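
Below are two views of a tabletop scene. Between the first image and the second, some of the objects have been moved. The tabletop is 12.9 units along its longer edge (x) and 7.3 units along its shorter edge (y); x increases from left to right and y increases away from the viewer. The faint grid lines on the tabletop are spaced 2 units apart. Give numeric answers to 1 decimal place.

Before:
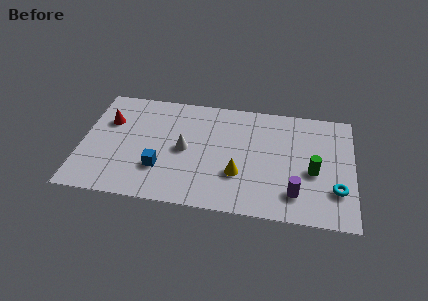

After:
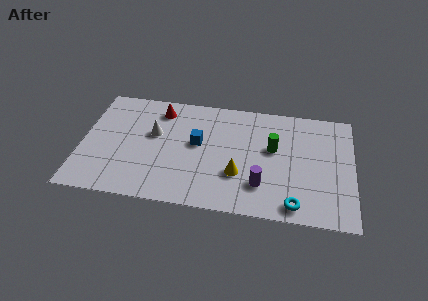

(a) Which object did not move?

the yellow cone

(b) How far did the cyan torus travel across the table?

2.2

The cyan torus was near (12.1, 2.1) before and (10.2, 0.9) after, so it travelled √(1.9² + 1.2²) ≈ 2.2 units.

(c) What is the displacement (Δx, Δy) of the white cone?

(-1.5, 0.8)

The white cone was at about (4.9, 3.6) and moved to about (3.4, 4.4).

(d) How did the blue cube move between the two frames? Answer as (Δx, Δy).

(1.7, 1.9)

The blue cube was at about (3.8, 2.2) and moved to about (5.5, 4.1).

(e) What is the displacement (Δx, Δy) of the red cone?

(2.4, 1.1)

From the two frames, the red cone sits at roughly (1.2, 4.9) before and (3.6, 6.0) after.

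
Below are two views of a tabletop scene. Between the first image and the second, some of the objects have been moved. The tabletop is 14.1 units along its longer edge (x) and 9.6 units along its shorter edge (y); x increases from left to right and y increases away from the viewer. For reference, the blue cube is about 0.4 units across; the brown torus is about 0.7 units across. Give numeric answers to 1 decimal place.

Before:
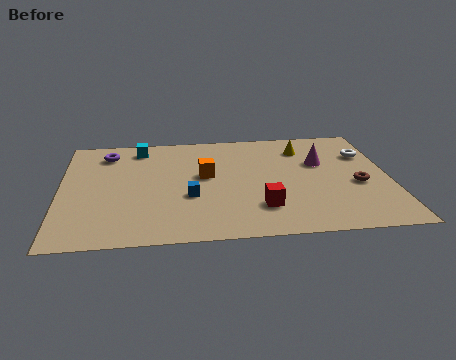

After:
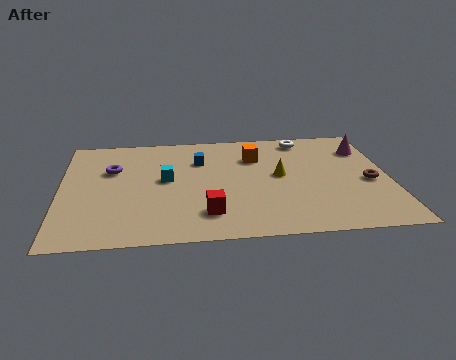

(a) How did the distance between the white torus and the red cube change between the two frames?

+1.3

They were about 6.4 units apart before and 7.7 after — 1.3 units further apart.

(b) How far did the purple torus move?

1.5

From (2.0, 7.8) to (2.2, 6.3), the purple torus covered √(0.2² + 1.5²) ≈ 1.5 units.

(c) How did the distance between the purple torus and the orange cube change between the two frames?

+1.4

They were about 4.8 units apart before and 6.2 after — 1.4 units further apart.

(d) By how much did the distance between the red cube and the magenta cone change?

+4.1

The distance was about 4.6 in the first image and 8.7 in the second, so they moved 4.1 units further apart.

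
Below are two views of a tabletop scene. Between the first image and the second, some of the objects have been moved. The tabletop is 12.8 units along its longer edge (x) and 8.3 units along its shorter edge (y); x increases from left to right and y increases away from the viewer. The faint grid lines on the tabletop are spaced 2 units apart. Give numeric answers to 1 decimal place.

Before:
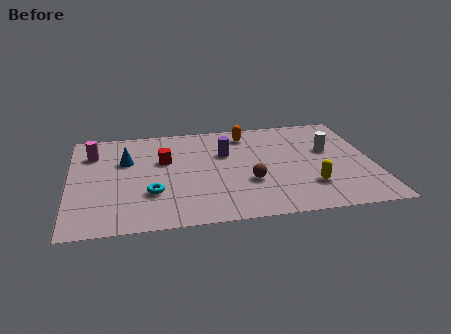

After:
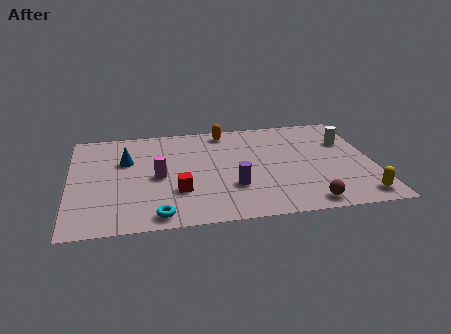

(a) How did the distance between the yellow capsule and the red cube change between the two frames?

+0.9

They were about 6.7 units apart before and 7.6 after — 0.9 units further apart.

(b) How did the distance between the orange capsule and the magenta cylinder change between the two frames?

-2.1

They were about 6.6 units apart before and 4.5 after — 2.1 units closer together.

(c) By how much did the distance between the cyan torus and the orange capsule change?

+1.1

They were about 6.0 units apart before and 7.1 after — 1.1 units further apart.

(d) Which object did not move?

the blue cone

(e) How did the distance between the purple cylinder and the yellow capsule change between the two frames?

+0.7

The distance was about 4.7 in the first image and 5.4 in the second, so they moved 0.7 units further apart.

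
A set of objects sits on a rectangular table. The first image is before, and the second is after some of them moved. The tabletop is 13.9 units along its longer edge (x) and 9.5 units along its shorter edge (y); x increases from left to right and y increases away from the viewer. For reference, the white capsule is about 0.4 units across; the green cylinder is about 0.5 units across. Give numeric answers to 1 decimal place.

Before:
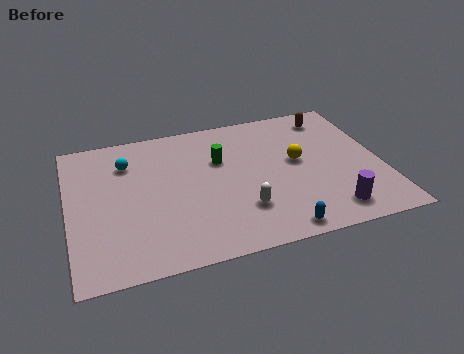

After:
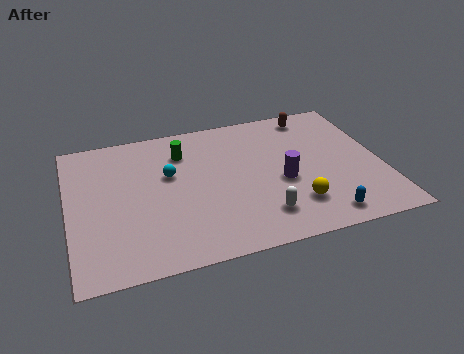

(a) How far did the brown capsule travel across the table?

0.9

The brown capsule was near (12.0, 8.0) before and (11.2, 8.3) after, so it travelled √(0.8² + 0.3²) ≈ 0.9 units.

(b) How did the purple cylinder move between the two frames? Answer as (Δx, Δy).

(-1.9, 2.5)

From the two frames, the purple cylinder sits at roughly (11.3, 1.5) before and (9.4, 4.0) after.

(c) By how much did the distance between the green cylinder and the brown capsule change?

+0.6

Before: roughly 5.5 units apart; after: 6.1. That's 0.6 units further apart.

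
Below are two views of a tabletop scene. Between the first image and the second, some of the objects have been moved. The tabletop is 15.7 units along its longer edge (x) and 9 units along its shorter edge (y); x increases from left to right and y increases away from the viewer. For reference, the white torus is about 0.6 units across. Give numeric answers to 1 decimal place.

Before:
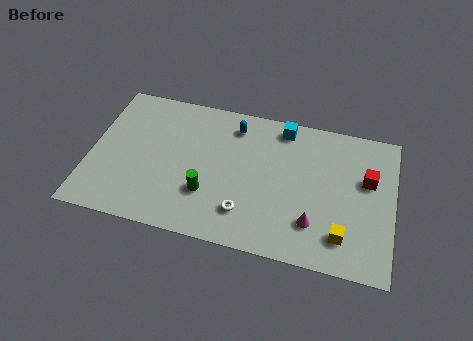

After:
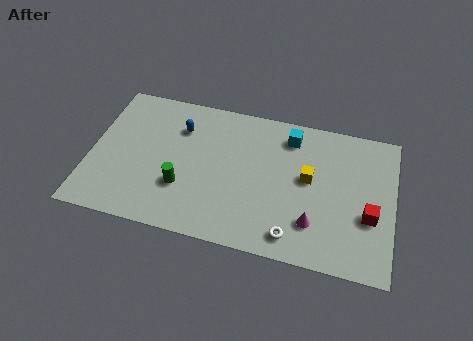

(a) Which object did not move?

the magenta cone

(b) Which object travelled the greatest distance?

the yellow cube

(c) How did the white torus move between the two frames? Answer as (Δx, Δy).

(2.5, -0.8)

The white torus was at about (8.2, 2.1) and moved to about (10.7, 1.3).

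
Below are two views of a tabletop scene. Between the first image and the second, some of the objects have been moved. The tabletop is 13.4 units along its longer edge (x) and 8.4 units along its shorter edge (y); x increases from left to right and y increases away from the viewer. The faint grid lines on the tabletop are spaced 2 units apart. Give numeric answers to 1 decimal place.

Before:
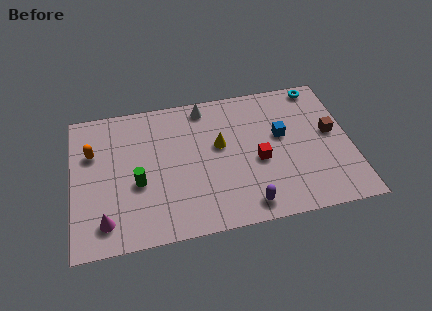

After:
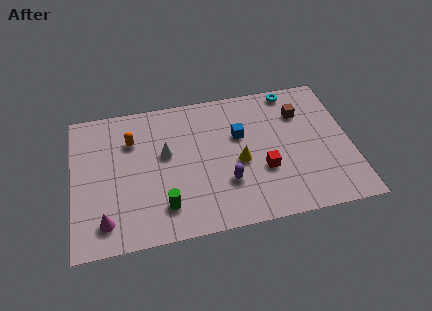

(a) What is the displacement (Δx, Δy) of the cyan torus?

(-1.3, 0.0)

From the two frames, the cyan torus sits at roughly (12.1, 7.6) before and (10.8, 7.6) after.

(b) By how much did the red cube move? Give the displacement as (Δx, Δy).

(0.2, -0.6)

The red cube started near (8.9, 3.6) and ended near (9.1, 3.0).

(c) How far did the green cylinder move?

2.0

The green cylinder moved from about (3.1, 3.4) to (4.3, 1.8), a distance of √(1.2² + 1.6²) ≈ 2.0.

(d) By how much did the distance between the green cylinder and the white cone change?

-2.1

The distance was about 5.2 in the first image and 3.1 in the second, so they moved 2.1 units closer together.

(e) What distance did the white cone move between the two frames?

3.2

From (6.5, 7.4) to (4.5, 4.9), the white cone covered √(2.0² + 2.5²) ≈ 3.2 units.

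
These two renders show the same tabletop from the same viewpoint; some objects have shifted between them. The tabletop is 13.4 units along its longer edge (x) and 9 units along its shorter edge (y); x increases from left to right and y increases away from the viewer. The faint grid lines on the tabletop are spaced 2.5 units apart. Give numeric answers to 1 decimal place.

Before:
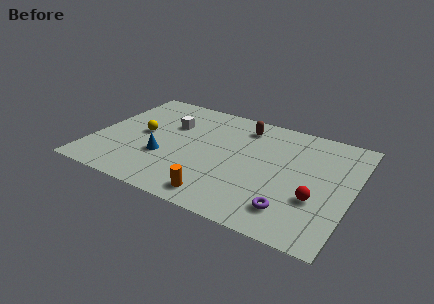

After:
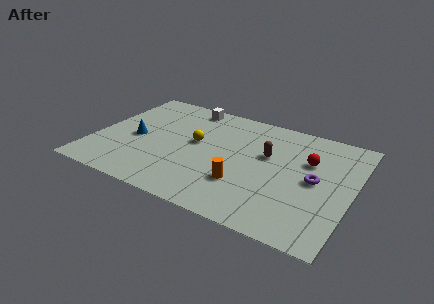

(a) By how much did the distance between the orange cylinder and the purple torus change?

+0.3

The distance was about 3.6 in the first image and 3.9 in the second, so they moved 0.3 units further apart.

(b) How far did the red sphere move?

2.9

The red sphere moved from about (11.7, 3.1) to (11.0, 5.9), a distance of √(0.7² + 2.8²) ≈ 2.9.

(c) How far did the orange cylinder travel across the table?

1.8

From (7.0, 1.2) to (8.0, 2.7), the orange cylinder covered √(1.0² + 1.5²) ≈ 1.8 units.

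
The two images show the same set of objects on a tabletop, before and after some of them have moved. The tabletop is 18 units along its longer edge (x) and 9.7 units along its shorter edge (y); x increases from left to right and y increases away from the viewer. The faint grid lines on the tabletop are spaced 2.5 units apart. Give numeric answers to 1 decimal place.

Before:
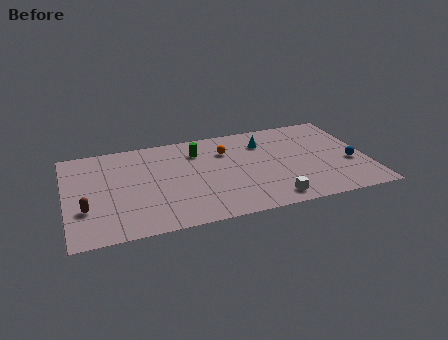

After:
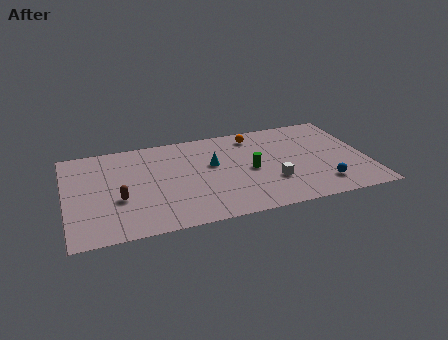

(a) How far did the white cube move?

1.8

From (12.0, 1.3) to (12.2, 3.1), the white cube covered √(0.2² + 1.8²) ≈ 1.8 units.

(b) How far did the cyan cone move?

3.5

The cyan cone moved from about (12.0, 7.3) to (8.8, 5.8), a distance of √(3.2² + 1.5²) ≈ 3.5.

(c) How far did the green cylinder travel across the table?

4.1

The green cylinder moved from about (8.0, 7.4) to (11.0, 4.6), a distance of √(3.0² + 2.8²) ≈ 4.1.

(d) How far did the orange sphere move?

2.2

The orange sphere was near (9.7, 7.0) before and (11.5, 8.2) after, so it travelled √(1.8² + 1.2²) ≈ 2.2 units.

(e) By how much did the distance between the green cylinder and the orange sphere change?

+1.9

Before: roughly 1.7 units apart; after: 3.6. That's 1.9 units further apart.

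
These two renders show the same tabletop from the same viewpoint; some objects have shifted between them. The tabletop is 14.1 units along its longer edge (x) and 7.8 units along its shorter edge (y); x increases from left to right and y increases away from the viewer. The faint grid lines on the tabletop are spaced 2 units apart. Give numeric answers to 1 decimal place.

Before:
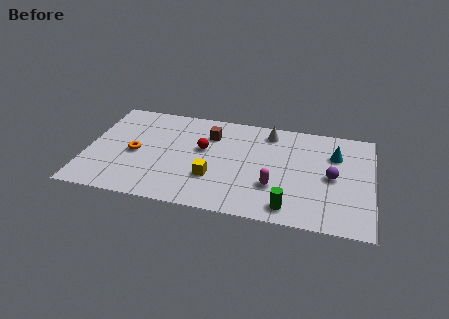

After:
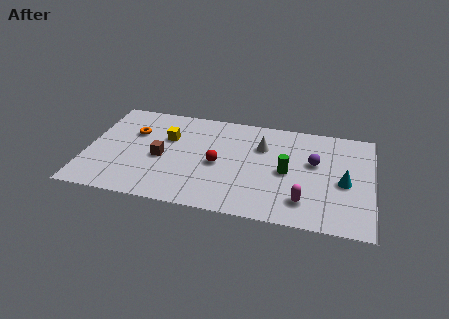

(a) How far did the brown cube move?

3.3

The brown cube moved from about (6.0, 5.8) to (3.7, 3.5), a distance of √(2.3² + 2.3²) ≈ 3.3.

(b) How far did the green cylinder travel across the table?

2.6

From (10.1, 1.1) to (9.9, 3.7), the green cylinder covered √(0.2² + 2.6²) ≈ 2.6 units.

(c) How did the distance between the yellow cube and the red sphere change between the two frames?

+0.8

They were about 2.2 units apart before and 3.0 after — 0.8 units further apart.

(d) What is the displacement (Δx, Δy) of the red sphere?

(0.8, -1.0)

The red sphere was at about (5.7, 4.6) and moved to about (6.5, 3.6).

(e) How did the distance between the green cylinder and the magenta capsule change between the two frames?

+0.6

They were about 1.6 units apart before and 2.2 after — 0.6 units further apart.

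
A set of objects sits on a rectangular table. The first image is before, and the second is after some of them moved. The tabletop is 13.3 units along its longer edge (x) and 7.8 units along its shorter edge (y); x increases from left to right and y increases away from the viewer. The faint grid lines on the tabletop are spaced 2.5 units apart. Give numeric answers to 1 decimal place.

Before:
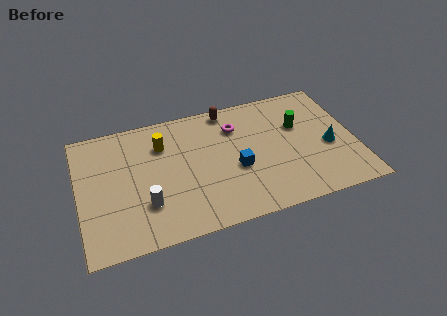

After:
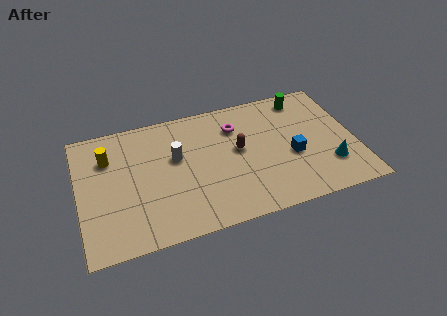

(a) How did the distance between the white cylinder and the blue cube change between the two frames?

+1.2

They were about 4.5 units apart before and 5.7 after — 1.2 units further apart.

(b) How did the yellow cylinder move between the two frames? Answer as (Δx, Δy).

(-2.6, -0.1)

The yellow cylinder was at about (4.1, 5.7) and moved to about (1.5, 5.6).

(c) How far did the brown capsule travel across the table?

2.7

The brown capsule moved from about (7.4, 7.0) to (7.7, 4.3), a distance of √(0.3² + 2.7²) ≈ 2.7.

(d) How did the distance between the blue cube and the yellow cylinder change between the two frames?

+4.8

They were about 4.2 units apart before and 9.0 after — 4.8 units further apart.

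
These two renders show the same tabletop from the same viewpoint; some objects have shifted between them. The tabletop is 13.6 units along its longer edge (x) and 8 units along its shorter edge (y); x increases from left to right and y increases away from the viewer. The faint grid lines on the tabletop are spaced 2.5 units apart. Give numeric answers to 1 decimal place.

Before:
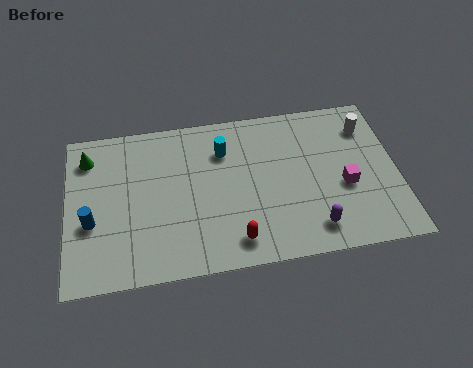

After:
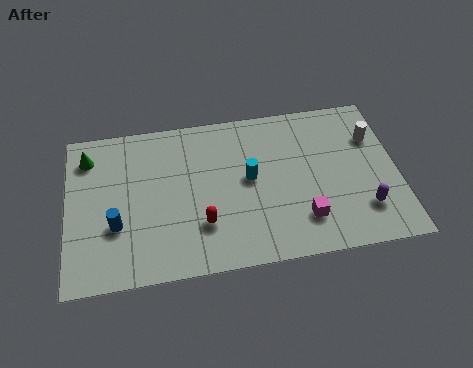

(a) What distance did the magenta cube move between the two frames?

2.3

The magenta cube moved from about (11.4, 3.3) to (9.6, 1.9), a distance of √(1.8² + 1.4²) ≈ 2.3.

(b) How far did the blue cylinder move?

1.0

From (1.0, 3.1) to (2.0, 2.8), the blue cylinder covered √(1.0² + 0.3²) ≈ 1.0 units.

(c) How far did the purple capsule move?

2.2

The purple capsule moved from about (10.0, 1.4) to (12.1, 2.0), a distance of √(2.1² + 0.6²) ≈ 2.2.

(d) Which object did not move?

the green cone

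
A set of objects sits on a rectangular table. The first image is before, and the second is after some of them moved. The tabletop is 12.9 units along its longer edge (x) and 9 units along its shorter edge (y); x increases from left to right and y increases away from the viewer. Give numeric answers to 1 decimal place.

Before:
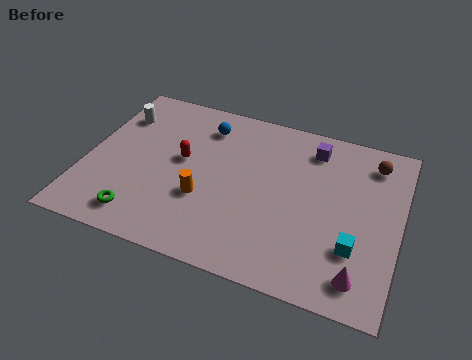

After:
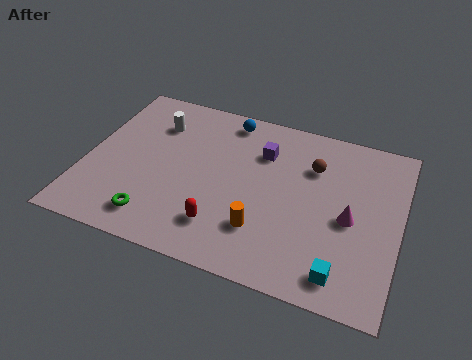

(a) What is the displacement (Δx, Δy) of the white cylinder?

(1.6, 0.0)

From the two frames, the white cylinder sits at roughly (1.0, 6.7) before and (2.6, 6.7) after.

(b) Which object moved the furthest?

the red capsule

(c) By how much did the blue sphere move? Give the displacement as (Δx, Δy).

(0.9, 0.7)

From the two frames, the blue sphere sits at roughly (4.6, 7.2) before and (5.5, 7.9) after.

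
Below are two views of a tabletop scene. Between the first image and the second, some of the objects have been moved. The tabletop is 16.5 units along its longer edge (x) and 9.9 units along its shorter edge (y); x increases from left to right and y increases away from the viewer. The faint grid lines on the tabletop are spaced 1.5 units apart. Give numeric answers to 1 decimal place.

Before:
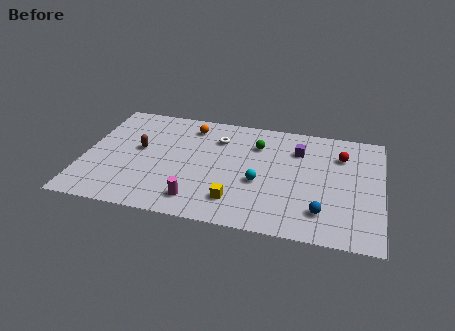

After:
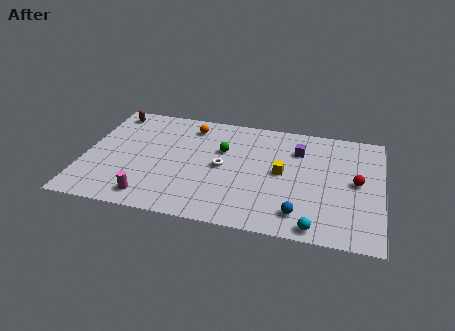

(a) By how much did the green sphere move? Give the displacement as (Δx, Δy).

(-1.9, -0.9)

From the two frames, the green sphere sits at roughly (9.5, 7.3) before and (7.6, 6.4) after.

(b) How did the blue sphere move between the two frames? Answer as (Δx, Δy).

(-1.2, -0.4)

The blue sphere started near (13.3, 2.2) and ended near (12.1, 1.8).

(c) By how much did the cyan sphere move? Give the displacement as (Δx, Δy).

(3.2, -3.1)

From the two frames, the cyan sphere sits at roughly (9.8, 4.0) before and (13.0, 0.9) after.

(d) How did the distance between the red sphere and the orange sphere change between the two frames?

+1.4

They were about 8.5 units apart before and 9.9 after — 1.4 units further apart.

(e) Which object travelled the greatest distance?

the cyan sphere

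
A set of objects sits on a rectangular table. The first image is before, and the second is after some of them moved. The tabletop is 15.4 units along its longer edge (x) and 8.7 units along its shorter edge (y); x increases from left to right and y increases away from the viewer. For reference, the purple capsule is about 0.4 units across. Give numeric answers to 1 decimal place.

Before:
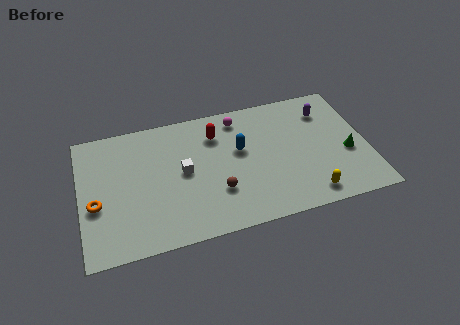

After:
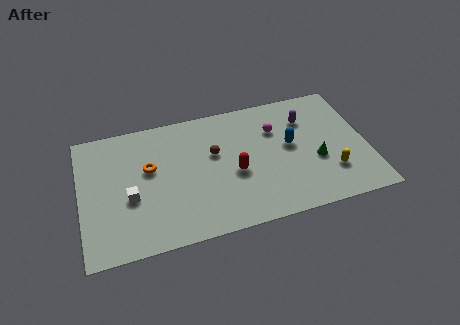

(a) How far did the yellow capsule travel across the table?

1.8

The yellow capsule was near (12.0, 1.2) before and (13.3, 2.4) after, so it travelled √(1.3² + 1.2²) ≈ 1.8 units.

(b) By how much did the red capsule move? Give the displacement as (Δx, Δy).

(0.8, -2.9)

The red capsule started near (7.4, 6.6) and ended near (8.2, 3.7).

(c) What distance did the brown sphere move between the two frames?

2.6

The brown sphere was near (7.2, 2.7) before and (7.2, 5.3) after, so it travelled √(0.0² + 2.6²) ≈ 2.6 units.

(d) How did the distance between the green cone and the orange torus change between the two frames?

-4.4

The distance was about 13.5 in the first image and 9.1 in the second, so they moved 4.4 units closer together.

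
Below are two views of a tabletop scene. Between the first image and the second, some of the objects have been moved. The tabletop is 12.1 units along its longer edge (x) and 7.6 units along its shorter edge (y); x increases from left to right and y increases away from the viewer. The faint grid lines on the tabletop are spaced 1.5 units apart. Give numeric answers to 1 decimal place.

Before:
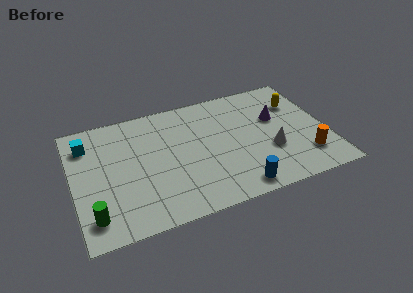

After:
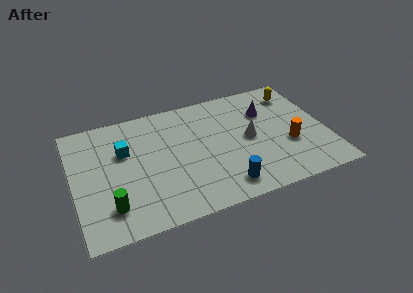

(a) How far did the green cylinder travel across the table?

0.9

The green cylinder moved from about (0.8, 1.4) to (1.6, 1.7), a distance of √(0.8² + 0.3²) ≈ 0.9.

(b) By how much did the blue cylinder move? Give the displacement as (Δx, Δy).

(-0.6, 0.3)

From the two frames, the blue cylinder sits at roughly (7.5, 0.9) before and (6.9, 1.2) after.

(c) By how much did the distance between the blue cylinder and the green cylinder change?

-1.4

The distance was about 6.7 in the first image and 5.3 in the second, so they moved 1.4 units closer together.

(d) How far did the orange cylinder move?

1.2

The orange cylinder moved from about (10.9, 1.8) to (10.2, 2.8), a distance of √(0.7² + 1.0²) ≈ 1.2.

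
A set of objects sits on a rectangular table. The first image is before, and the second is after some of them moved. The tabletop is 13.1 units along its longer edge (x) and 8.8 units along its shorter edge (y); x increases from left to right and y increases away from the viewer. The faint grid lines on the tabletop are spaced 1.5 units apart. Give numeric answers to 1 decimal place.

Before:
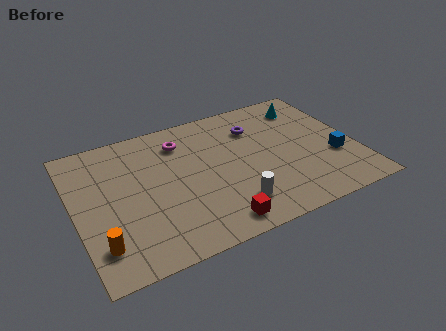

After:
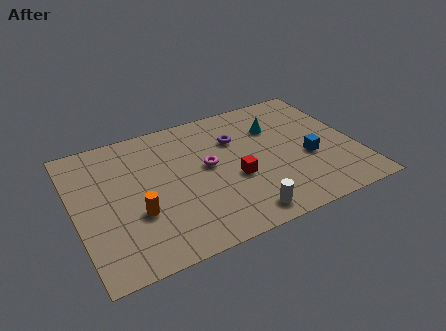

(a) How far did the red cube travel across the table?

2.7

The red cube was near (6.1, 1.1) before and (7.3, 3.5) after, so it travelled √(1.2² + 2.4²) ≈ 2.7 units.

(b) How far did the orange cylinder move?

2.2

The orange cylinder moved from about (0.9, 1.9) to (2.7, 3.1), a distance of √(1.8² + 1.2²) ≈ 2.2.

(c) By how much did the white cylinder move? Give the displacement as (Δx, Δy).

(0.3, -0.8)

The white cylinder was at about (7.0, 1.9) and moved to about (7.3, 1.1).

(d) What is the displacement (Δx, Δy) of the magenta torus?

(1.0, -2.1)

The magenta torus was at about (5.2, 6.9) and moved to about (6.2, 4.8).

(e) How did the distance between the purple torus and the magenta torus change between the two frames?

-1.5

They were about 3.5 units apart before and 2.0 after — 1.5 units closer together.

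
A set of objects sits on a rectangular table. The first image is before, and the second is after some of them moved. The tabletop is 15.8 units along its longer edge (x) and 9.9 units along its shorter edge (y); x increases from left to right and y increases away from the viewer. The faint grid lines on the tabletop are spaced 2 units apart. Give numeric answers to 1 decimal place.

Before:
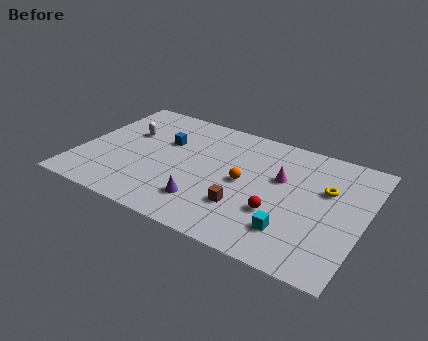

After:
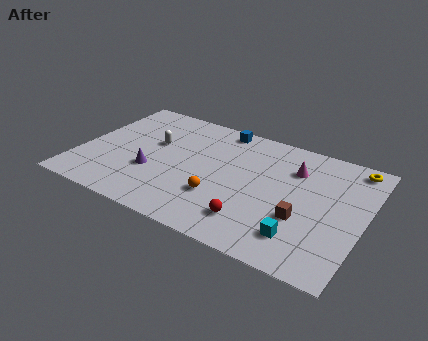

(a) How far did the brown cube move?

3.2

The brown cube was near (9.5, 2.9) before and (12.6, 3.5) after, so it travelled √(3.1² + 0.6²) ≈ 3.2 units.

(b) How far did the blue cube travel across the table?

3.8

From (4.5, 6.4) to (7.3, 8.9), the blue cube covered √(2.8² + 2.5²) ≈ 3.8 units.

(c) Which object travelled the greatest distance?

the blue cube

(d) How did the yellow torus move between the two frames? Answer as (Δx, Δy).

(1.2, 2.5)

The yellow torus started near (13.6, 6.3) and ended near (14.8, 8.8).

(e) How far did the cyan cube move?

0.5

From (12.2, 2.3) to (12.7, 2.1), the cyan cube covered √(0.5² + 0.2²) ≈ 0.5 units.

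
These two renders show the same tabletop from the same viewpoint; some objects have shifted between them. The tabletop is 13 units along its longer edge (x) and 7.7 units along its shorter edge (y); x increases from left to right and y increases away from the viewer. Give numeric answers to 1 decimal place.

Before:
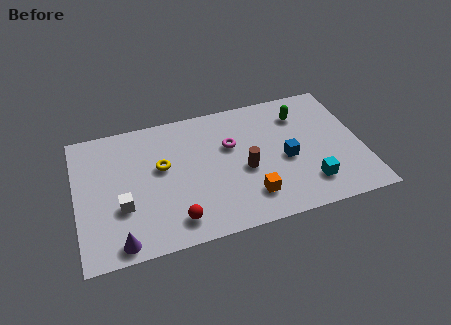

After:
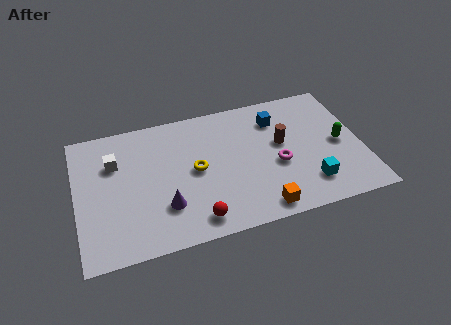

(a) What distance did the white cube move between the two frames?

2.6

The white cube was near (2.0, 2.7) before and (1.8, 5.3) after, so it travelled √(0.2² + 2.6²) ≈ 2.6 units.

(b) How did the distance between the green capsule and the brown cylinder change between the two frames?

-1.1

Before: roughly 3.8 units apart; after: 2.7. That's 1.1 units closer together.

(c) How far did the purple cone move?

2.5

The purple cone moved from about (1.8, 0.8) to (3.9, 2.2), a distance of √(2.1² + 1.4²) ≈ 2.5.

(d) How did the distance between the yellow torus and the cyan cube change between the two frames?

-1.6

Before: roughly 7.1 units apart; after: 5.5. That's 1.6 units closer together.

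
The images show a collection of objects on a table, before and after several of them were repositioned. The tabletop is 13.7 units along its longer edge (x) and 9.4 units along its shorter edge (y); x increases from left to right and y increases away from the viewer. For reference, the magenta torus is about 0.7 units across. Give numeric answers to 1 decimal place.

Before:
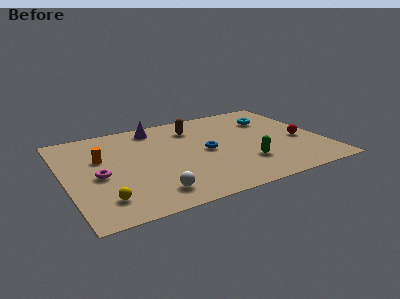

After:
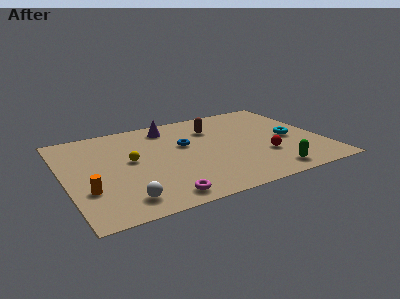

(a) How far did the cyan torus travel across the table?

2.6

The cyan torus moved from about (11.4, 6.8) to (12.0, 4.3), a distance of √(0.6² + 2.5²) ≈ 2.6.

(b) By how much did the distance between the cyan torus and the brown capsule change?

+0.4

Before: roughly 4.2 units apart; after: 4.6. That's 0.4 units further apart.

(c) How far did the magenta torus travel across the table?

4.2

The magenta torus was near (1.7, 4.2) before and (4.6, 1.1) after, so it travelled √(2.9² + 3.1²) ≈ 4.2 units.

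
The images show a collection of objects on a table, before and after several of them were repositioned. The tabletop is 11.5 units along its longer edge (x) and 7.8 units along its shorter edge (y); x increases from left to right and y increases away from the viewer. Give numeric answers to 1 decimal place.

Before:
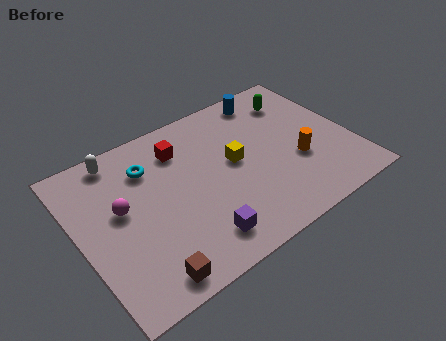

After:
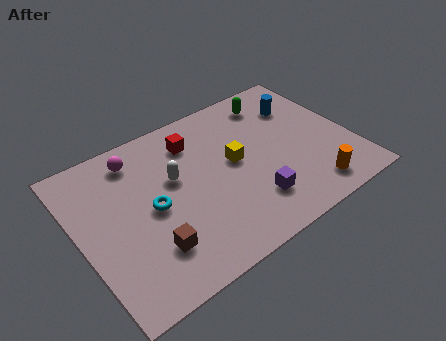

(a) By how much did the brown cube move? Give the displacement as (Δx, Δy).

(0.4, 1.1)

The brown cube was at about (2.2, 0.9) and moved to about (2.6, 2.0).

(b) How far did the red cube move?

0.6

The red cube was near (4.6, 6.0) before and (5.2, 6.1) after, so it travelled √(0.6² + 0.1²) ≈ 0.6 units.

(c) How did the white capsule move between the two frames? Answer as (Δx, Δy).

(2.0, -2.2)

The white capsule started near (2.1, 6.9) and ended near (4.1, 4.7).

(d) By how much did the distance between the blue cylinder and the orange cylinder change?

+0.6

Before: roughly 3.9 units apart; after: 4.5. That's 0.6 units further apart.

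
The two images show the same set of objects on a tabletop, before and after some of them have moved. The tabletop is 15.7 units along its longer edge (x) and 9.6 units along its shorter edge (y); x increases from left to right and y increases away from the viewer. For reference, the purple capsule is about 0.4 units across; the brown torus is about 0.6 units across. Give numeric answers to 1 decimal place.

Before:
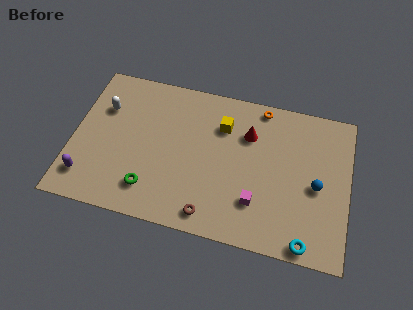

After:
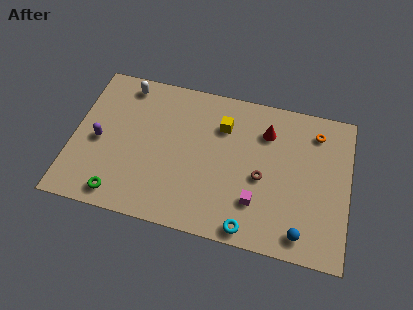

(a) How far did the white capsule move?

2.1

The white capsule moved from about (1.6, 6.6) to (2.7, 8.4), a distance of √(1.1² + 1.8²) ≈ 2.1.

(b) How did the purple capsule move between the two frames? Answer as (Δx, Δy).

(0.5, 2.5)

The purple capsule started near (1.0, 1.9) and ended near (1.5, 4.4).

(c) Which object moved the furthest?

the brown torus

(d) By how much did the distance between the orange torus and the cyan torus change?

-0.8

Before: roughly 8.5 units apart; after: 7.7. That's 0.8 units closer together.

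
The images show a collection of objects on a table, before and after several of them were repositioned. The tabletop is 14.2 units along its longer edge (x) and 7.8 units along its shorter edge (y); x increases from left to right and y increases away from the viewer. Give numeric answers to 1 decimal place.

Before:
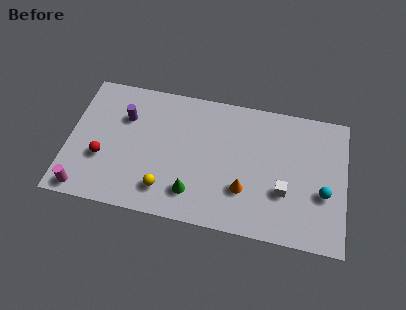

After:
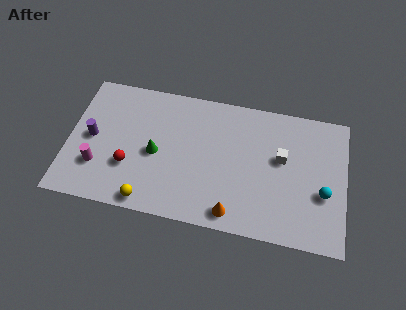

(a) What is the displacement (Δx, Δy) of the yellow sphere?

(-0.8, -0.8)

From the two frames, the yellow sphere sits at roughly (5.1, 1.6) before and (4.3, 0.8) after.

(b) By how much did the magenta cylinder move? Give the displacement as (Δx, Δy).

(0.6, 1.5)

From the two frames, the magenta cylinder sits at roughly (1.0, 0.8) before and (1.6, 2.3) after.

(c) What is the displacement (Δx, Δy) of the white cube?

(-0.2, 1.9)

The white cube started near (11.1, 2.7) and ended near (10.9, 4.6).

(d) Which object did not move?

the cyan sphere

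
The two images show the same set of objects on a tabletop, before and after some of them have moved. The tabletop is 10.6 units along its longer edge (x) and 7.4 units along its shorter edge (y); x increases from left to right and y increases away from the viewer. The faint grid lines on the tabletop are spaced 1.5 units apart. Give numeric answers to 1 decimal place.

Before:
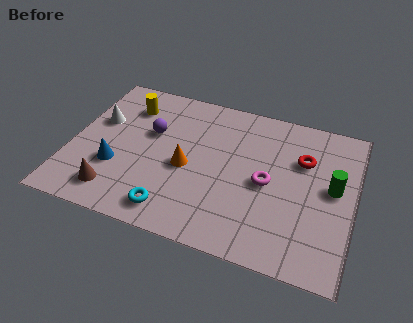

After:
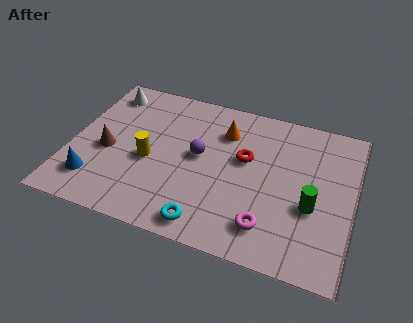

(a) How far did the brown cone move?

2.0

The brown cone was near (1.9, 1.3) before and (1.4, 3.2) after, so it travelled √(0.5² + 1.9²) ≈ 2.0 units.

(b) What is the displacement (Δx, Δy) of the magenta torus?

(0.2, -2.0)

The magenta torus started near (7.4, 3.5) and ended near (7.6, 1.5).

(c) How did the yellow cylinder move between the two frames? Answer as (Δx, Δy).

(1.1, -2.5)

The yellow cylinder started near (1.9, 5.7) and ended near (3.0, 3.2).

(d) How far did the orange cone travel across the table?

2.5

The orange cone was near (4.4, 3.3) before and (5.6, 5.5) after, so it travelled √(1.2² + 2.2²) ≈ 2.5 units.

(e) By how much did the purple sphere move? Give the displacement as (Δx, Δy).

(1.9, -0.6)

From the two frames, the purple sphere sits at roughly (2.9, 4.6) before and (4.8, 4.0) after.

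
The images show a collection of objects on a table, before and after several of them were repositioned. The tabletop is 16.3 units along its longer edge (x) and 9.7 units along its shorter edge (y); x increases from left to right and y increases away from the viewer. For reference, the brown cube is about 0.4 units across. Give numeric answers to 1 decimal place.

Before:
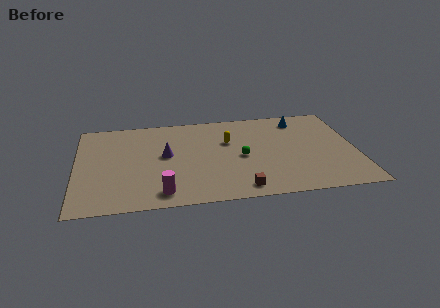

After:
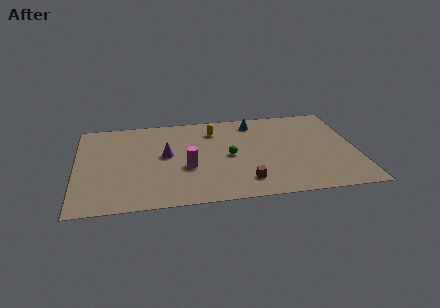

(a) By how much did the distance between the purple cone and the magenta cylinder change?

-2.0

The distance was about 3.9 in the first image and 1.9 in the second, so they moved 2.0 units closer together.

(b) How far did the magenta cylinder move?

2.8

From (4.9, 1.4) to (6.4, 3.8), the magenta cylinder covered √(1.5² + 2.4²) ≈ 2.8 units.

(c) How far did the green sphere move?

0.7

From (9.6, 4.5) to (8.9, 4.7), the green sphere covered √(0.7² + 0.2²) ≈ 0.7 units.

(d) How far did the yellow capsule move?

1.5

From (8.9, 6.3) to (8.1, 7.6), the yellow capsule covered √(0.8² + 1.3²) ≈ 1.5 units.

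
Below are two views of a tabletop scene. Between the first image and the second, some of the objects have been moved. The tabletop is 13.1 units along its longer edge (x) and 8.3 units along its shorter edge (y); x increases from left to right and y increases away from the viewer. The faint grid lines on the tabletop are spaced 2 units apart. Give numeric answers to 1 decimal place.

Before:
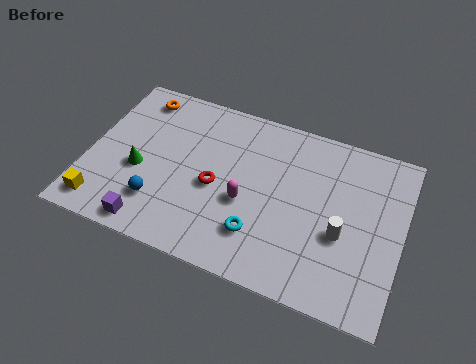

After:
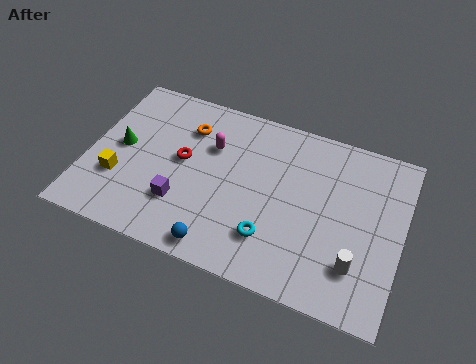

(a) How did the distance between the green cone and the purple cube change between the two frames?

+0.8

The distance was about 2.6 in the first image and 3.4 in the second, so they moved 0.8 units further apart.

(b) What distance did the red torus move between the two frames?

1.7

The red torus moved from about (5.4, 3.7) to (3.9, 4.5), a distance of √(1.5² + 0.8²) ≈ 1.7.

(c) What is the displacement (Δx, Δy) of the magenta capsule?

(-1.7, 2.2)

The magenta capsule started near (6.7, 3.4) and ended near (5.0, 5.6).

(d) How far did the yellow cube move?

1.6

From (0.9, 1.2) to (1.4, 2.7), the yellow cube covered √(0.5² + 1.5²) ≈ 1.6 units.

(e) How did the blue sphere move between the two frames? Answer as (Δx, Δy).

(2.7, -1.2)

The blue sphere started near (3.2, 2.1) and ended near (5.9, 0.9).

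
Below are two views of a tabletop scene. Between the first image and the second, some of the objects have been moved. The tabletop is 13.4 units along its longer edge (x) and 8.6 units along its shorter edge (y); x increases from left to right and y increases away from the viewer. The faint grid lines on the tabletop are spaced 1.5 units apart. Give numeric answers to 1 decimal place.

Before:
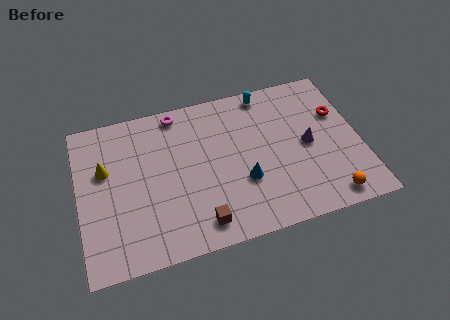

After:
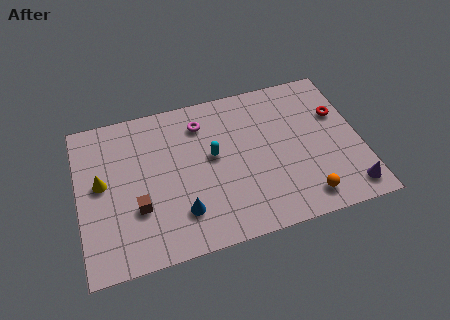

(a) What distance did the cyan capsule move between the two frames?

4.0

The cyan capsule was near (9.2, 7.7) before and (6.4, 4.8) after, so it travelled √(2.8² + 2.9²) ≈ 4.0 units.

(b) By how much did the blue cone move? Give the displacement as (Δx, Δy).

(-3.0, -0.9)

From the two frames, the blue cone sits at roughly (7.7, 3.0) before and (4.7, 2.1) after.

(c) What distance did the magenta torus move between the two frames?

1.4

From (4.9, 7.7) to (6.0, 6.8), the magenta torus covered √(1.1² + 0.9²) ≈ 1.4 units.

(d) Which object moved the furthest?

the cyan capsule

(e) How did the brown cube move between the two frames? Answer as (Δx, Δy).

(-2.8, 1.6)

The brown cube was at about (5.5, 1.3) and moved to about (2.7, 2.9).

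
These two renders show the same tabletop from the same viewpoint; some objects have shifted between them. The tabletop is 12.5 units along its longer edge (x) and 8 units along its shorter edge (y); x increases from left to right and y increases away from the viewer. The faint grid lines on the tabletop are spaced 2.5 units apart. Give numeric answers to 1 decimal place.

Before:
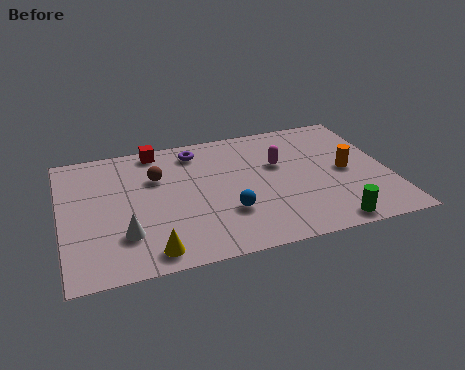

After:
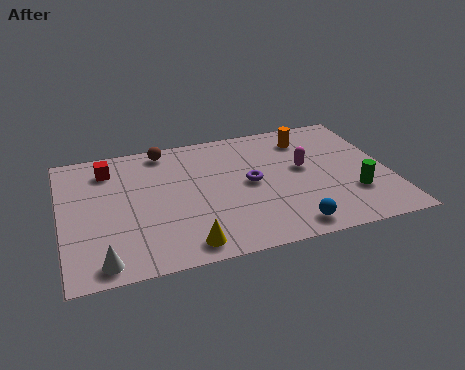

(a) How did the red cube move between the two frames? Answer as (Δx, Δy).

(-1.9, -0.8)

From the two frames, the red cube sits at roughly (3.8, 7.2) before and (1.9, 6.4) after.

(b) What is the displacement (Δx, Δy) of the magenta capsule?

(0.9, -0.5)

From the two frames, the magenta capsule sits at roughly (8.4, 5.0) before and (9.3, 4.5) after.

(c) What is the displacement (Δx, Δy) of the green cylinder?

(1.1, 1.6)

From the two frames, the green cylinder sits at roughly (9.9, 0.8) before and (11.0, 2.4) after.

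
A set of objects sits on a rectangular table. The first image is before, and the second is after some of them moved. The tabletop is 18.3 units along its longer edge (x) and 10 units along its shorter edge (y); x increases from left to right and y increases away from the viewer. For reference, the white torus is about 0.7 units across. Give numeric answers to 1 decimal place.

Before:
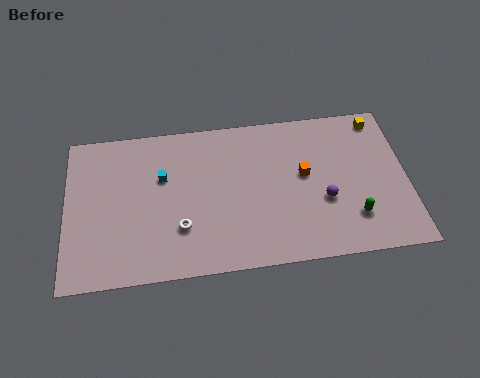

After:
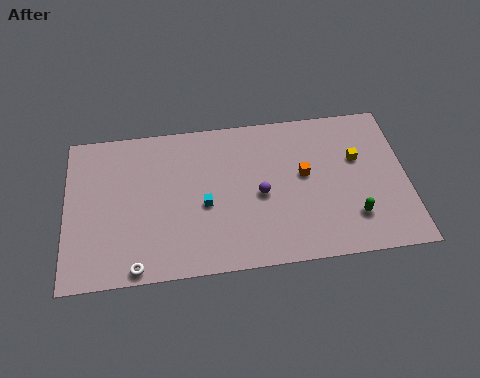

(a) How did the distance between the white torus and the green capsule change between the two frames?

+2.5

The distance was about 9.2 in the first image and 11.7 in the second, so they moved 2.5 units further apart.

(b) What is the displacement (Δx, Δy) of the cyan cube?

(2.2, -2.1)

The cyan cube was at about (5.2, 6.4) and moved to about (7.4, 4.3).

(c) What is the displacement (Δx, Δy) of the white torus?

(-2.4, -2.2)

The white torus started near (6.1, 3.0) and ended near (3.7, 0.8).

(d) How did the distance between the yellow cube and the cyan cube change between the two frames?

-3.5

The distance was about 12.0 in the first image and 8.5 in the second, so they moved 3.5 units closer together.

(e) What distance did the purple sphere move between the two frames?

3.5

The purple sphere was near (13.8, 3.8) before and (10.4, 4.6) after, so it travelled √(3.4² + 0.8²) ≈ 3.5 units.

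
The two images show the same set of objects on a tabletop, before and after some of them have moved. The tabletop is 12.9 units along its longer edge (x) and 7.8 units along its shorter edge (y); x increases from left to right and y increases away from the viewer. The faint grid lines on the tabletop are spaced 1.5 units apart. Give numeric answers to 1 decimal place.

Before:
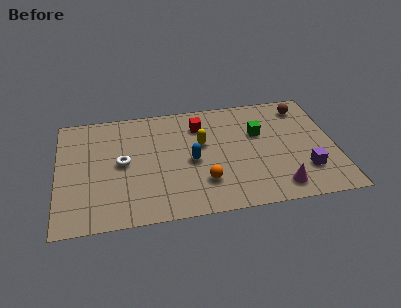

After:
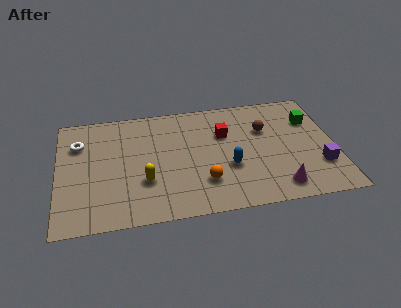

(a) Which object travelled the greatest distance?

the yellow capsule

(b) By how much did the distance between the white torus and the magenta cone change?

+2.5

They were about 7.6 units apart before and 10.1 after — 2.5 units further apart.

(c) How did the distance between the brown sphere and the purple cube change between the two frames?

-0.6

Before: roughly 4.4 units apart; after: 3.8. That's 0.6 units closer together.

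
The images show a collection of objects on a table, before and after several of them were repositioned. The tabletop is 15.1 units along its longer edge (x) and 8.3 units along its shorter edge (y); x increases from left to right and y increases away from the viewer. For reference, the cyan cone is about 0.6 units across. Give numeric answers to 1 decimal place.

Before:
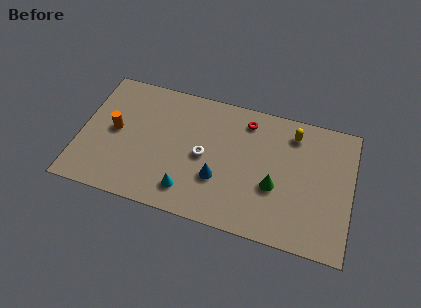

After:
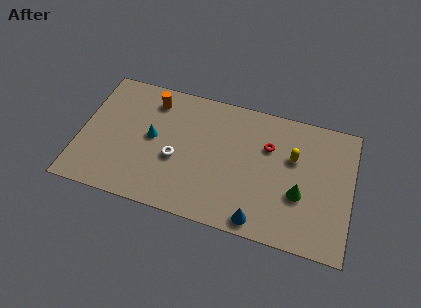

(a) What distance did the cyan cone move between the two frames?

3.6

The cyan cone moved from about (6.2, 1.6) to (4.0, 4.4), a distance of √(2.2² + 2.8²) ≈ 3.6.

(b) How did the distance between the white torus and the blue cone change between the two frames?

+3.9

They were about 1.5 units apart before and 5.4 after — 3.9 units further apart.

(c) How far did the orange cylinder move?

3.1

The orange cylinder moved from about (1.9, 4.3) to (3.8, 6.8), a distance of √(1.9² + 2.5²) ≈ 3.1.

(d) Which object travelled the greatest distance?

the cyan cone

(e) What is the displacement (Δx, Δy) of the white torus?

(-1.5, -0.6)

The white torus started near (6.9, 4.0) and ended near (5.4, 3.4).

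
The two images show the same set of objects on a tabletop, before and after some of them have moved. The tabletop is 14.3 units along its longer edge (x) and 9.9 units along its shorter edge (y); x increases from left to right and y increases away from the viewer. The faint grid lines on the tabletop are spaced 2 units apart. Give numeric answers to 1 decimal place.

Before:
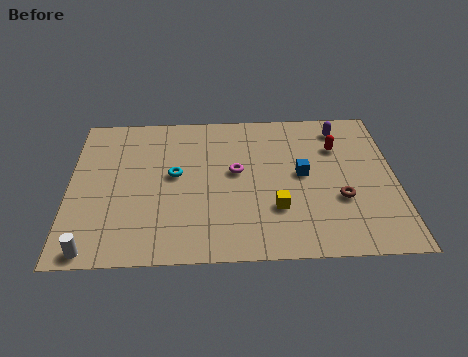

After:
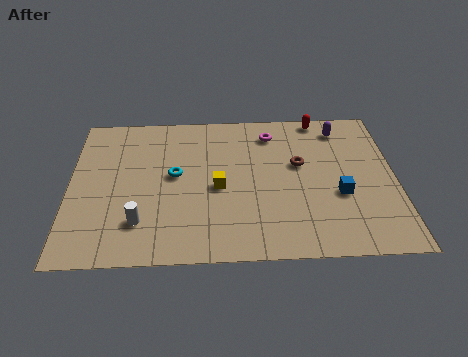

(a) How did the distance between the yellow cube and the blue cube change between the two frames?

+2.8

The distance was about 2.5 in the first image and 5.3 in the second, so they moved 2.8 units further apart.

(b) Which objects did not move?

the cyan torus and the purple capsule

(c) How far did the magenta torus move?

3.1

The magenta torus was near (7.3, 5.5) before and (8.9, 8.1) after, so it travelled √(1.6² + 2.6²) ≈ 3.1 units.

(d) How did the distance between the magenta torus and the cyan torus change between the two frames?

+2.4

The distance was about 2.7 in the first image and 5.1 in the second, so they moved 2.4 units further apart.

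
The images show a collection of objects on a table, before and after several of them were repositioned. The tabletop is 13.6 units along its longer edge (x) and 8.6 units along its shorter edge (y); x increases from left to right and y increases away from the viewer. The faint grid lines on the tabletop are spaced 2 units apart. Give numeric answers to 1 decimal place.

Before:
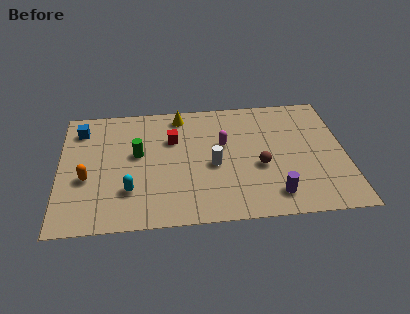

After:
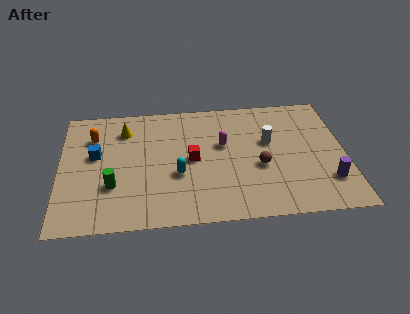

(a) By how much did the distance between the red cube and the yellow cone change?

+2.3

The distance was about 1.7 in the first image and 4.0 in the second, so they moved 2.3 units further apart.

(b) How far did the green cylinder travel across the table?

2.4

The green cylinder moved from about (3.7, 4.9) to (2.5, 2.8), a distance of √(1.2² + 2.1²) ≈ 2.4.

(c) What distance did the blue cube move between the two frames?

2.0

From (1.0, 6.9) to (1.7, 5.0), the blue cube covered √(0.7² + 1.9²) ≈ 2.0 units.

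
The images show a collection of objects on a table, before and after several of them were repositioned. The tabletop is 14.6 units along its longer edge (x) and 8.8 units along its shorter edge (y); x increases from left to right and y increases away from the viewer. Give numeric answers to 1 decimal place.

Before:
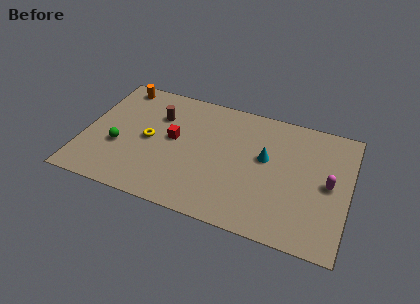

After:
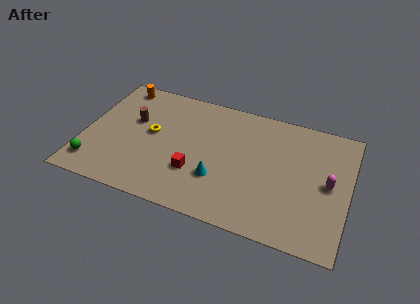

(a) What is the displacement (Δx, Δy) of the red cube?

(1.4, -2.0)

The red cube was at about (4.9, 4.8) and moved to about (6.3, 2.8).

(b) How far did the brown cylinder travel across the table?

1.5

The brown cylinder moved from about (3.9, 6.2) to (2.6, 5.4), a distance of √(1.3² + 0.8²) ≈ 1.5.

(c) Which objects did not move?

the magenta capsule and the orange cylinder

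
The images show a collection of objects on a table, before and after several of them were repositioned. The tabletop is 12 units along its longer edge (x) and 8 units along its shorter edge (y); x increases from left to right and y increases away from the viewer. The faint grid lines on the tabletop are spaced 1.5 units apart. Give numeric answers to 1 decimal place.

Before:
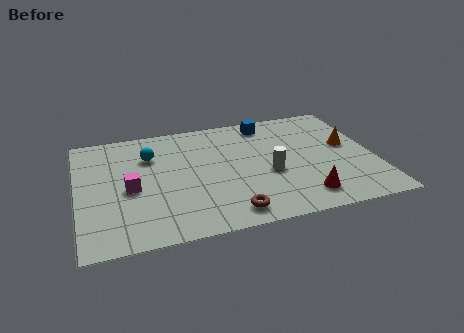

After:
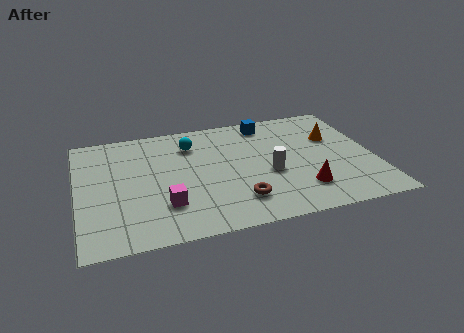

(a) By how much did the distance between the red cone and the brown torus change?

-0.4

The distance was about 3.0 in the first image and 2.6 in the second, so they moved 0.4 units closer together.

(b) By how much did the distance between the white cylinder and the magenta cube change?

-1.2

They were about 5.6 units apart before and 4.4 after — 1.2 units closer together.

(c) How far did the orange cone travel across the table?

0.9

The orange cone was near (11.0, 4.5) before and (10.5, 5.2) after, so it travelled √(0.5² + 0.7²) ≈ 0.9 units.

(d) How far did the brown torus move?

0.8

The brown torus moved from about (5.9, 1.1) to (6.3, 1.8), a distance of √(0.4² + 0.7²) ≈ 0.8.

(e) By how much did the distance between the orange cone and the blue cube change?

-0.8

The distance was about 3.9 in the first image and 3.1 in the second, so they moved 0.8 units closer together.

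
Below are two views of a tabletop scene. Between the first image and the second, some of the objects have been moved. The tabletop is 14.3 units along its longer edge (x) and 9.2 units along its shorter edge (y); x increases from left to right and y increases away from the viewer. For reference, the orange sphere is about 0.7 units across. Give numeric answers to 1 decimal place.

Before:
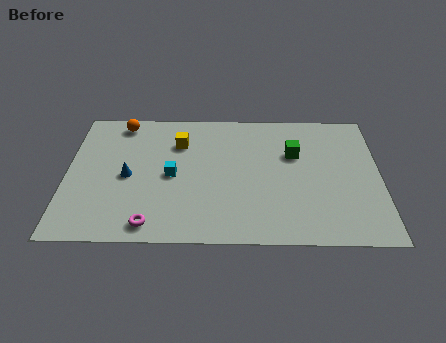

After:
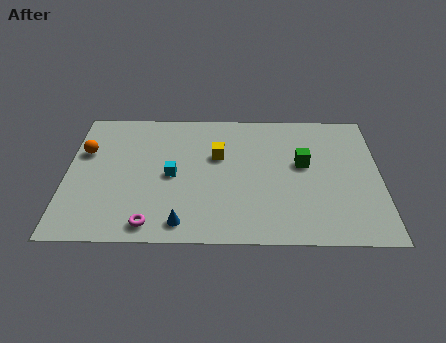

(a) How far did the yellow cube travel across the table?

2.0

The yellow cube moved from about (5.1, 6.7) to (6.9, 5.8), a distance of √(1.8² + 0.9²) ≈ 2.0.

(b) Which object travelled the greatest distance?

the blue cone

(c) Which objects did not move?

the magenta torus and the cyan cube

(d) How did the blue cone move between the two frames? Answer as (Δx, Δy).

(2.5, -3.1)

The blue cone started near (2.8, 4.3) and ended near (5.3, 1.2).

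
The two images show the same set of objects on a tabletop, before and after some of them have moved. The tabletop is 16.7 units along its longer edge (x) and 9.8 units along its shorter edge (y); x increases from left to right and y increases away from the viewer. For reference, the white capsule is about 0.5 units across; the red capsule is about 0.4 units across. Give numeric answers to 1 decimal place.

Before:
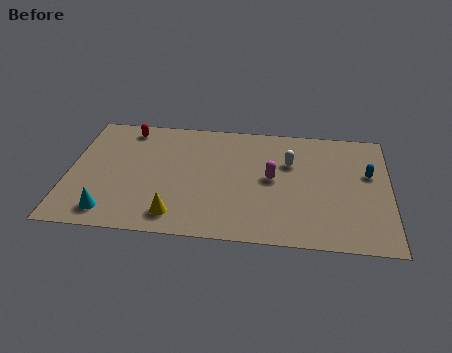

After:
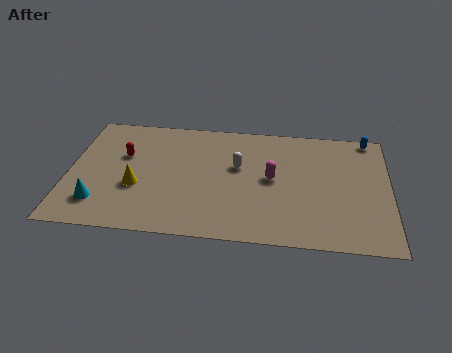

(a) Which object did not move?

the magenta capsule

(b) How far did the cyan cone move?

0.9

From (2.3, 1.5) to (1.7, 2.2), the cyan cone covered √(0.6² + 0.7²) ≈ 0.9 units.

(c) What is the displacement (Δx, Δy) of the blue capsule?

(0.0, 3.0)

The blue capsule was at about (15.6, 6.0) and moved to about (15.6, 9.0).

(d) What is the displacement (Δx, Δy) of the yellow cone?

(-2.1, 2.1)

From the two frames, the yellow cone sits at roughly (5.7, 1.6) before and (3.6, 3.7) after.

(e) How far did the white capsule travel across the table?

2.8

From (11.5, 6.5) to (8.8, 5.9), the white capsule covered √(2.7² + 0.6²) ≈ 2.8 units.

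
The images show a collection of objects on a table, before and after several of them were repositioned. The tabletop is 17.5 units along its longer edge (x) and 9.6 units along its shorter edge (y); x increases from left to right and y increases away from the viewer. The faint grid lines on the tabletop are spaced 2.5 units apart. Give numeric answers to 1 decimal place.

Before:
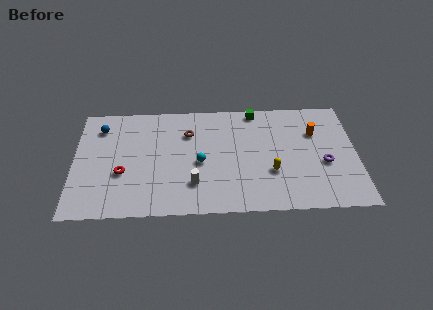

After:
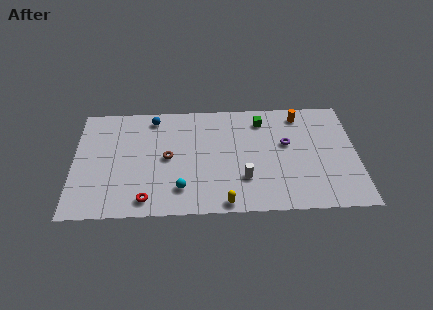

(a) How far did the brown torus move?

2.5

The brown torus moved from about (7.1, 6.9) to (5.8, 4.8), a distance of √(1.3² + 2.1²) ≈ 2.5.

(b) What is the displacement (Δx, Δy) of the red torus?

(1.5, -2.3)

The red torus started near (3.0, 3.6) and ended near (4.5, 1.3).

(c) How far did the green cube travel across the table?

1.0

The green cube was near (11.3, 8.7) before and (11.7, 7.8) after, so it travelled √(0.4² + 0.9²) ≈ 1.0 units.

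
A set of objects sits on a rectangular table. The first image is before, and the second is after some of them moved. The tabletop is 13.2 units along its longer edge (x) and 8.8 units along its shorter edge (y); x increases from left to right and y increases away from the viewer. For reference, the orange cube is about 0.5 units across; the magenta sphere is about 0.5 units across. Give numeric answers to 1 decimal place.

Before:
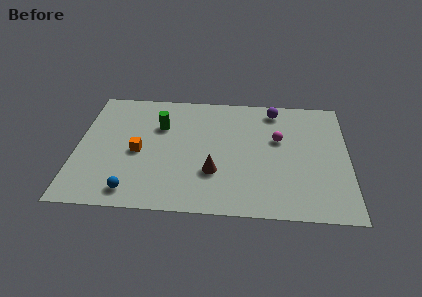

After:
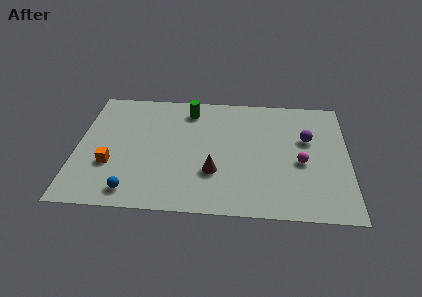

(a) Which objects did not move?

the blue sphere and the brown cone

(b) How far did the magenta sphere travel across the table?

1.9

The magenta sphere moved from about (9.8, 5.4) to (10.9, 3.8), a distance of √(1.1² + 1.6²) ≈ 1.9.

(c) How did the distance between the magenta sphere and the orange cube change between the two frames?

+2.3

The distance was about 6.9 in the first image and 9.2 in the second, so they moved 2.3 units further apart.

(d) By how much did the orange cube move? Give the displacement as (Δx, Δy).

(-1.3, -1.0)

From the two frames, the orange cube sits at roughly (3.0, 4.0) before and (1.7, 3.0) after.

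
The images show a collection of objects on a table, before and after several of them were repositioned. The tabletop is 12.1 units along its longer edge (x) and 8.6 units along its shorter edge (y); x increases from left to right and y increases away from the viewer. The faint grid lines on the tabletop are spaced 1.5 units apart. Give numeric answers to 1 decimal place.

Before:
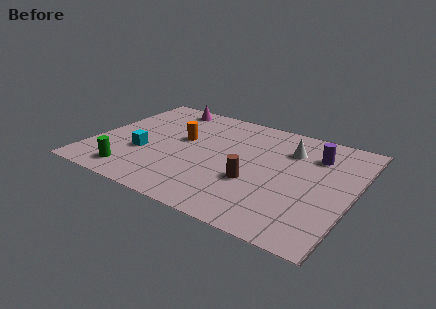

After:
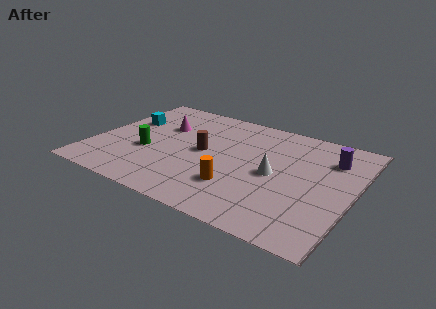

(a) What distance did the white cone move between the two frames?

2.2

The white cone was near (8.9, 6.3) before and (8.5, 4.1) after, so it travelled √(0.4² + 2.2²) ≈ 2.2 units.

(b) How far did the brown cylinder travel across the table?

2.9

From (7.7, 3.1) to (5.1, 4.4), the brown cylinder covered √(2.6² + 1.3²) ≈ 2.9 units.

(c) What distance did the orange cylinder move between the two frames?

4.0

The orange cylinder moved from about (4.0, 5.0) to (7.0, 2.4), a distance of √(3.0² + 2.6²) ≈ 4.0.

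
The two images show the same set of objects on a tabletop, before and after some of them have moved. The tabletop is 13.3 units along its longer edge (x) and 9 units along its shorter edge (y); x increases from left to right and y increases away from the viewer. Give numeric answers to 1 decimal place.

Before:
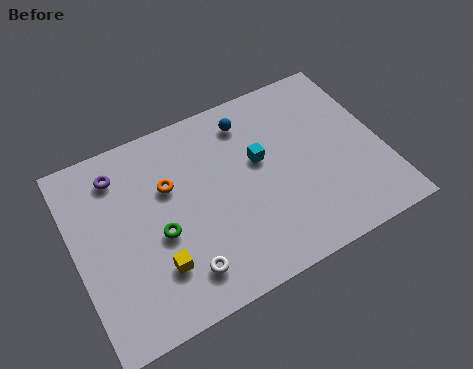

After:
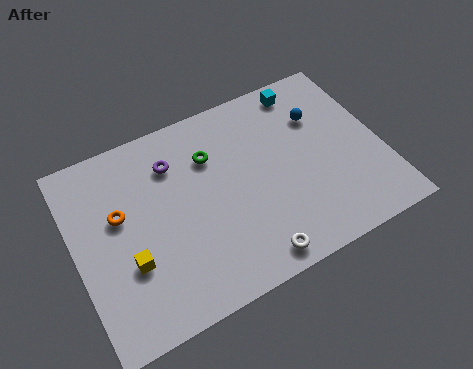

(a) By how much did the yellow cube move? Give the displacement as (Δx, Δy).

(-1.1, 0.7)

The yellow cube started near (3.2, 2.4) and ended near (2.1, 3.1).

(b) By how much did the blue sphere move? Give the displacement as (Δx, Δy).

(3.0, -1.1)

The blue sphere was at about (7.9, 7.4) and moved to about (10.9, 6.3).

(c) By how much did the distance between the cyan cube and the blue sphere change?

-0.5

They were about 2.1 units apart before and 1.6 after — 0.5 units closer together.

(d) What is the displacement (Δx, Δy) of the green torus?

(2.6, 2.6)

The green torus was at about (3.5, 3.8) and moved to about (6.1, 6.4).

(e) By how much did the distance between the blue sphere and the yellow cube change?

+2.5

They were about 6.9 units apart before and 9.4 after — 2.5 units further apart.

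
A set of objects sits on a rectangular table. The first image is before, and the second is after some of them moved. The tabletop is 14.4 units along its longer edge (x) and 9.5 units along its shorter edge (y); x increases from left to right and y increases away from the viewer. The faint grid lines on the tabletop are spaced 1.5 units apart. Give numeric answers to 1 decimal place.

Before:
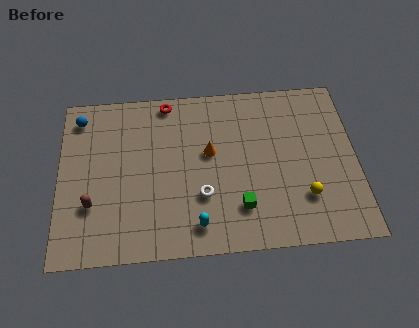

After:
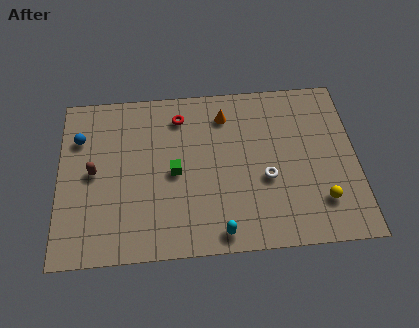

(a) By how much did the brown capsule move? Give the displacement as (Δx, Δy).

(0.1, 1.8)

From the two frames, the brown capsule sits at roughly (1.6, 3.0) before and (1.7, 4.8) after.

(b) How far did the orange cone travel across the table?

2.2

The orange cone moved from about (7.3, 5.5) to (8.1, 7.6), a distance of √(0.8² + 2.1²) ≈ 2.2.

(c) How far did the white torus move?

3.2

From (6.9, 3.1) to (10.0, 3.8), the white torus covered √(3.1² + 0.7²) ≈ 3.2 units.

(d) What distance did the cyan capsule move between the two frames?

1.2

The cyan capsule moved from about (6.6, 1.5) to (7.7, 1.0), a distance of √(1.1² + 0.5²) ≈ 1.2.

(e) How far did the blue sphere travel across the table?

1.2

The blue sphere was near (1.0, 8.0) before and (1.0, 6.8) after, so it travelled √(0.0² + 1.2²) ≈ 1.2 units.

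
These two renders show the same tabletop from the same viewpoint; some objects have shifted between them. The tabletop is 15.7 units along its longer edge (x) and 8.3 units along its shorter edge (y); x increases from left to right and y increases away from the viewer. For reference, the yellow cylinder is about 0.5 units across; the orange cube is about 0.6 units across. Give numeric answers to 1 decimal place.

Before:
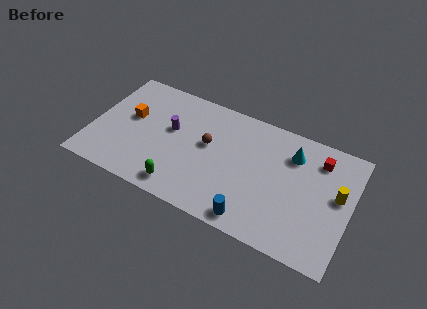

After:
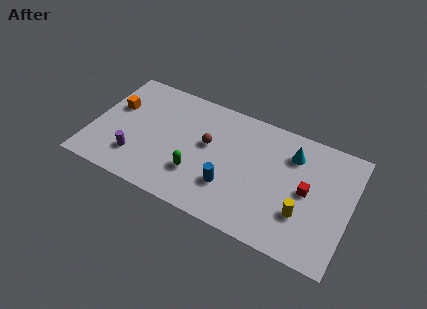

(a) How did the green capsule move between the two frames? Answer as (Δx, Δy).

(0.8, 1.3)

The green capsule started near (5.8, 1.2) and ended near (6.6, 2.5).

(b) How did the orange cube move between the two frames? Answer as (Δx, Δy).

(-1.0, 0.4)

The orange cube was at about (2.2, 4.8) and moved to about (1.2, 5.2).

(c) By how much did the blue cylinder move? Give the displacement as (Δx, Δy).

(-1.6, 1.5)

The blue cylinder started near (10.2, 1.0) and ended near (8.6, 2.5).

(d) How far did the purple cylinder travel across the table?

3.3

From (4.7, 4.9) to (2.9, 2.1), the purple cylinder covered √(1.8² + 2.8²) ≈ 3.3 units.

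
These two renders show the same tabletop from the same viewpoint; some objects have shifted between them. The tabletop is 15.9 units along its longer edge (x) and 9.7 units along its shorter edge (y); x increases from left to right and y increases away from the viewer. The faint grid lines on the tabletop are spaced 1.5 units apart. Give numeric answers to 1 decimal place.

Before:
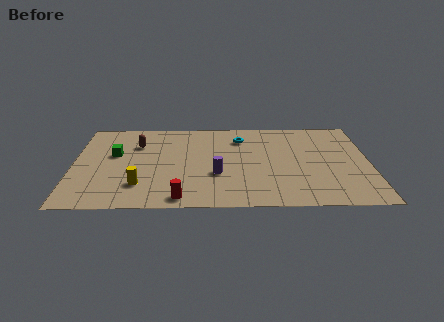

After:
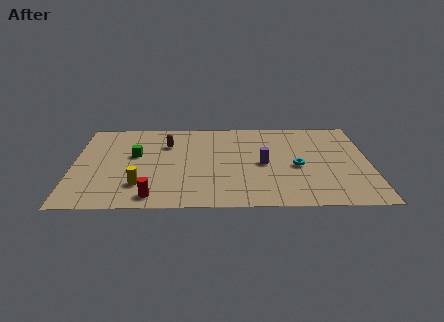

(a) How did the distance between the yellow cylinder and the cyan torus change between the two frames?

+1.2

Before: roughly 7.4 units apart; after: 8.6. That's 1.2 units further apart.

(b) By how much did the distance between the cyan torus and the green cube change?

+1.8

Before: roughly 7.0 units apart; after: 8.8. That's 1.8 units further apart.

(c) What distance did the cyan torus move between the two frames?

4.4

The cyan torus was near (9.0, 7.5) before and (12.0, 4.3) after, so it travelled √(3.0² + 3.2²) ≈ 4.4 units.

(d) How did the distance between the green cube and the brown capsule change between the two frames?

+0.5

They were about 1.6 units apart before and 2.1 after — 0.5 units further apart.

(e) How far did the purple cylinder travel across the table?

2.7

The purple cylinder moved from about (7.7, 3.5) to (10.2, 4.6), a distance of √(2.5² + 1.1²) ≈ 2.7.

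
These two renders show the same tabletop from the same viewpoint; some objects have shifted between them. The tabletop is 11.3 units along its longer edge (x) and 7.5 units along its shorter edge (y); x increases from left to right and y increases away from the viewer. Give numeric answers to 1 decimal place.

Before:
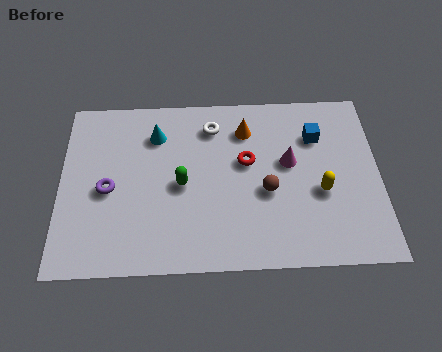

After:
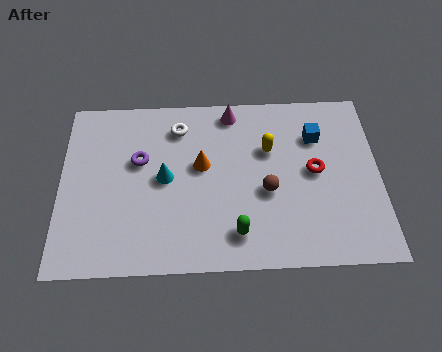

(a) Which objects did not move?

the brown sphere and the blue cube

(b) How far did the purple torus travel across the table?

1.6

From (1.7, 3.4) to (2.8, 4.6), the purple torus covered √(1.1² + 1.2²) ≈ 1.6 units.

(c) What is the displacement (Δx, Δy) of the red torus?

(2.4, -0.5)

From the two frames, the red torus sits at roughly (6.6, 4.4) before and (9.0, 3.9) after.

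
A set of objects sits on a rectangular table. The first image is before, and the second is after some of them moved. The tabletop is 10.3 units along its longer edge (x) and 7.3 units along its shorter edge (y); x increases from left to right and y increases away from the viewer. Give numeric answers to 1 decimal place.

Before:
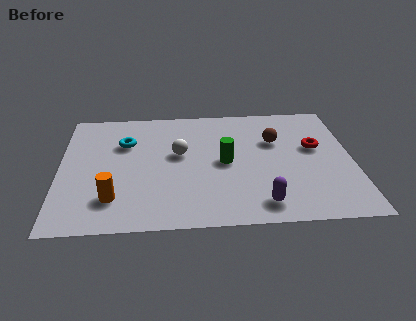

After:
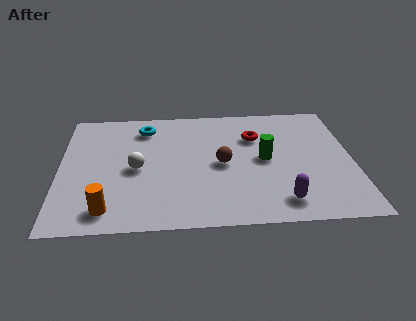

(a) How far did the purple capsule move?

0.7

The purple capsule was near (7.0, 1.1) before and (7.7, 1.2) after, so it travelled √(0.7² + 0.1²) ≈ 0.7 units.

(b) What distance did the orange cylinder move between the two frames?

0.6

From (1.9, 1.7) to (1.7, 1.1), the orange cylinder covered √(0.2² + 0.6²) ≈ 0.6 units.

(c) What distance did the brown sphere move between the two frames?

2.3

The brown sphere was near (7.6, 4.8) before and (5.7, 3.5) after, so it travelled √(1.9² + 1.3²) ≈ 2.3 units.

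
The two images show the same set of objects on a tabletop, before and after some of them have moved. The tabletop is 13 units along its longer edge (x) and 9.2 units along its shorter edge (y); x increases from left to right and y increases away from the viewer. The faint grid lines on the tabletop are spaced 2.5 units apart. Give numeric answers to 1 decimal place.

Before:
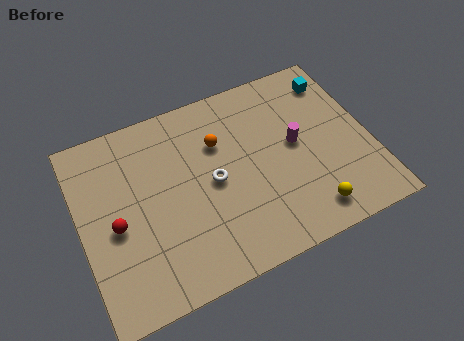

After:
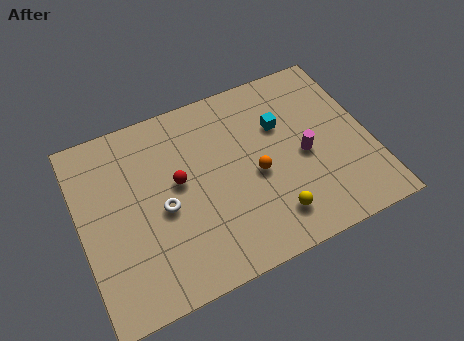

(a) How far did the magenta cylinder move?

0.8

From (9.7, 4.9) to (10.0, 4.2), the magenta cylinder covered √(0.3² + 0.7²) ≈ 0.8 units.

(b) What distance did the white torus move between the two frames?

2.3

The white torus moved from about (5.9, 4.5) to (3.6, 4.1), a distance of √(2.3² + 0.4²) ≈ 2.3.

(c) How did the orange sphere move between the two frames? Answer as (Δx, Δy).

(1.4, -2.2)

The orange sphere started near (6.4, 6.3) and ended near (7.8, 4.1).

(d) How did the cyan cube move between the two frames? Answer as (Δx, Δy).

(-2.7, -1.4)

From the two frames, the cyan cube sits at roughly (11.9, 7.5) before and (9.2, 6.1) after.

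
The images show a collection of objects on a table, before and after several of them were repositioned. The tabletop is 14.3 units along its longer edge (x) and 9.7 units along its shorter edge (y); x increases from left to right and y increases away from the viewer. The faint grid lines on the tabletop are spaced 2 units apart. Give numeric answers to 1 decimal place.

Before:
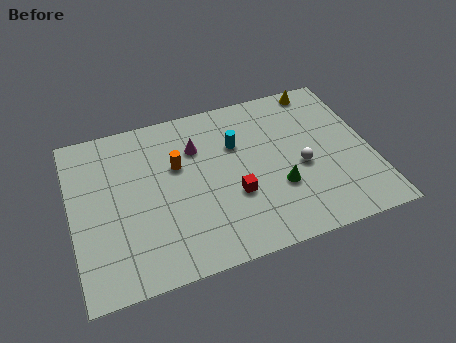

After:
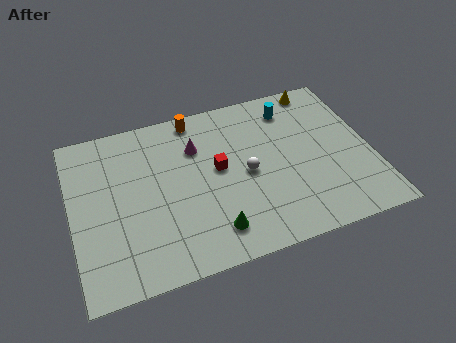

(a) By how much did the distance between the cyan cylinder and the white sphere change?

+0.4

The distance was about 3.7 in the first image and 4.1 in the second, so they moved 0.4 units further apart.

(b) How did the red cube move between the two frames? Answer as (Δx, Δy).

(-0.6, 1.8)

The red cube started near (7.6, 3.5) and ended near (7.0, 5.3).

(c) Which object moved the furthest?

the green cone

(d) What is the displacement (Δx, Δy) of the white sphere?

(-2.6, 0.4)

From the two frames, the white sphere sits at roughly (10.9, 4.2) before and (8.3, 4.6) after.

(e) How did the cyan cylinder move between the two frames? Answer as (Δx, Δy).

(2.8, 1.4)

From the two frames, the cyan cylinder sits at roughly (8.0, 6.5) before and (10.8, 7.9) after.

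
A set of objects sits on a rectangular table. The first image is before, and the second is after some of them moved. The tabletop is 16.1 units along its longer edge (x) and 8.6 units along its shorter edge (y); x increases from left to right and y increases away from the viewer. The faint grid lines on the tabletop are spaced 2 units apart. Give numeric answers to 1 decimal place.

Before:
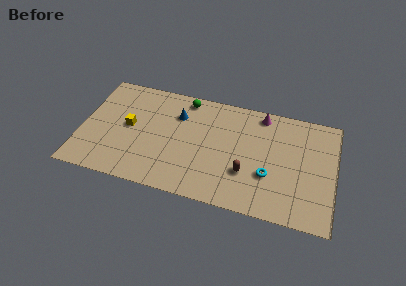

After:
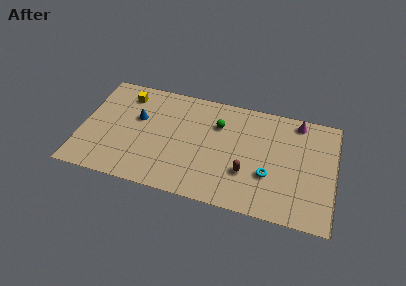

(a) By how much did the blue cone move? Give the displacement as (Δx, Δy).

(-2.5, -0.9)

The blue cone started near (6.0, 6.2) and ended near (3.5, 5.3).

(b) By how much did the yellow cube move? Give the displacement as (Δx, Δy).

(-0.4, 2.5)

The yellow cube was at about (3.0, 4.5) and moved to about (2.6, 7.0).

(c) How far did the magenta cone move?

2.3

From (11.3, 7.6) to (13.6, 7.6), the magenta cone covered √(2.3² + 0.0²) ≈ 2.3 units.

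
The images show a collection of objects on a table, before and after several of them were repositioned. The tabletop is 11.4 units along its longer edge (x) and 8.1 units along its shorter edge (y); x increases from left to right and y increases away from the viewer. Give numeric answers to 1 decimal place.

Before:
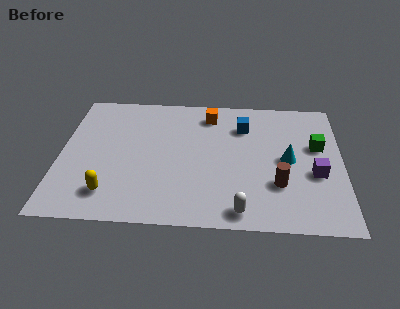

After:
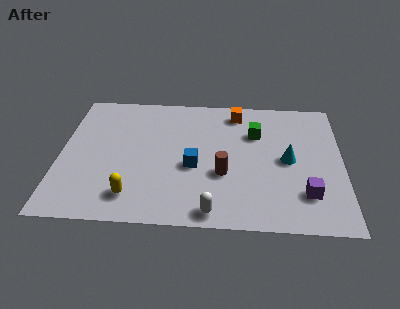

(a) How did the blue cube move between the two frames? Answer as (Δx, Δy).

(-2.0, -2.6)

The blue cube was at about (7.4, 6.0) and moved to about (5.4, 3.4).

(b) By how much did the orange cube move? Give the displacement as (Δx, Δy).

(1.1, 0.2)

From the two frames, the orange cube sits at roughly (6.0, 6.7) before and (7.1, 6.9) after.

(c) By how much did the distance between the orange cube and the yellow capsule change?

+0.4

Before: roughly 6.4 units apart; after: 6.8. That's 0.4 units further apart.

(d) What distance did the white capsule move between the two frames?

1.1

The white capsule moved from about (7.3, 0.9) to (6.2, 0.8), a distance of √(1.1² + 0.1²) ≈ 1.1.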